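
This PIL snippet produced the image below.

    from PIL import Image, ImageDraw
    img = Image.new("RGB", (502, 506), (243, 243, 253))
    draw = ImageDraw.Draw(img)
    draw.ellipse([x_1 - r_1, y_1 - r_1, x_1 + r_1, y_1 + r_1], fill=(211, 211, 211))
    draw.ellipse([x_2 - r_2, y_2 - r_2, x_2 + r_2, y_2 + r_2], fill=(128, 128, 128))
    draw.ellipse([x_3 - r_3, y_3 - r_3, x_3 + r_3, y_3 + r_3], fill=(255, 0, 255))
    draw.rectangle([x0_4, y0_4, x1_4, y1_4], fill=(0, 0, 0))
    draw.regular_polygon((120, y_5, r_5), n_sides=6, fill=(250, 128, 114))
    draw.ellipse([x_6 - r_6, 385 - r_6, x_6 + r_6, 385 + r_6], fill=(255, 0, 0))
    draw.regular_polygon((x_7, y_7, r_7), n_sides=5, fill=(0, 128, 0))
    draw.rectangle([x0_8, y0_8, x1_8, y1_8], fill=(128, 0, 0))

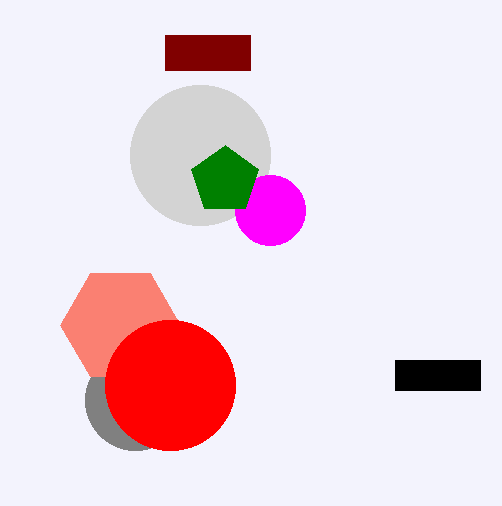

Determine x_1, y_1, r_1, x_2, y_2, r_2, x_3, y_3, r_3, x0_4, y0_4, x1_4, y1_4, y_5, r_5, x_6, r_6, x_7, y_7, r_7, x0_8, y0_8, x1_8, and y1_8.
x_1 = 200; y_1 = 155; r_1 = 70; x_2 = 135; y_2 = 400; r_2 = 50; x_3 = 270; y_3 = 210; r_3 = 35; x0_4 = 395; y0_4 = 360; x1_4 = 480; y1_4 = 390; y_5 = 325; r_5 = 60; x_6 = 170; r_6 = 65; x_7 = 225; y_7 = 180; r_7 = 35; x0_8 = 165; y0_8 = 35; x1_8 = 250; y1_8 = 70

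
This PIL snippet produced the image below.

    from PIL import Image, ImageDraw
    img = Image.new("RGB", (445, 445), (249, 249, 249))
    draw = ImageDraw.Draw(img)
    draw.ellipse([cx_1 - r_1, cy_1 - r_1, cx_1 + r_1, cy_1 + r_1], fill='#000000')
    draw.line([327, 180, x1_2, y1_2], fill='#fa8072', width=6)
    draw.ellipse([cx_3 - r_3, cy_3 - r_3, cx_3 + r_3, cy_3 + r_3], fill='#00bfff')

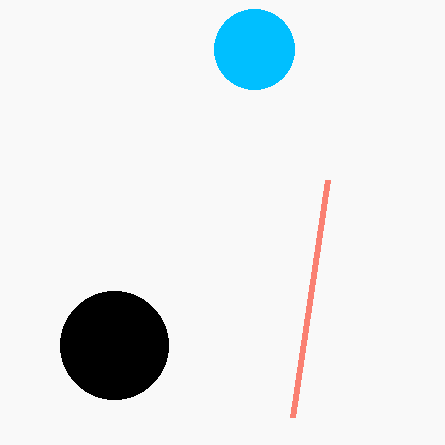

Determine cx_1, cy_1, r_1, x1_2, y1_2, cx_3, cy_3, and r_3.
cx_1 = 114; cy_1 = 345; r_1 = 54; x1_2 = 292; y1_2 = 417; cx_3 = 254; cy_3 = 49; r_3 = 40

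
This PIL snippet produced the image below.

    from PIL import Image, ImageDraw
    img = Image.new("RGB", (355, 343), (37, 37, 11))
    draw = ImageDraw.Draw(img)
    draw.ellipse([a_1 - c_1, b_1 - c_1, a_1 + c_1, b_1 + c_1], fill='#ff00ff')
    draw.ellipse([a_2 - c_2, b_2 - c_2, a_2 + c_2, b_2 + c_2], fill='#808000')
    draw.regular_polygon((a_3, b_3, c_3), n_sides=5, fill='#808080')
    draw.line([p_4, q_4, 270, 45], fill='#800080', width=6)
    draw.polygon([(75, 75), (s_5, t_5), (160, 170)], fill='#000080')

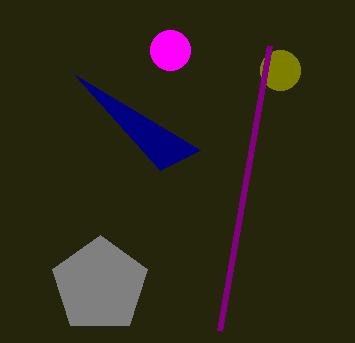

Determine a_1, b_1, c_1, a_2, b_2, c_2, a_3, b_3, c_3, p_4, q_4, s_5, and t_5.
a_1 = 170; b_1 = 50; c_1 = 20; a_2 = 280; b_2 = 70; c_2 = 20; a_3 = 100; b_3 = 285; c_3 = 50; p_4 = 220; q_4 = 330; s_5 = 200; t_5 = 150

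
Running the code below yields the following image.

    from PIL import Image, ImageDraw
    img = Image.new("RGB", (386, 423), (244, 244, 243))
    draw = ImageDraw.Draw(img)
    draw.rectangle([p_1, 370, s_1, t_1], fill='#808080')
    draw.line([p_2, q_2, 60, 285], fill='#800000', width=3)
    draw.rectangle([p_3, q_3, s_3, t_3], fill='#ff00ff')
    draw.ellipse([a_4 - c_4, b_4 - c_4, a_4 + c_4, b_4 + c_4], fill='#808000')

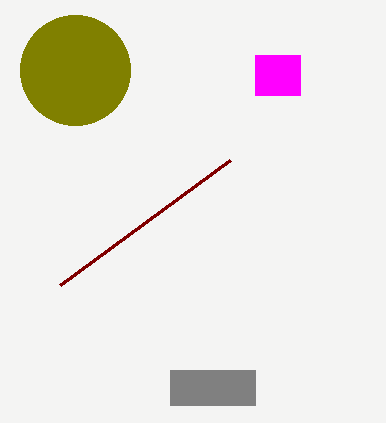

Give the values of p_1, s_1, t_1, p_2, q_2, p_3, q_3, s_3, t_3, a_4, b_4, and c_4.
p_1 = 170, s_1 = 255, t_1 = 405, p_2 = 230, q_2 = 160, p_3 = 255, q_3 = 55, s_3 = 300, t_3 = 95, a_4 = 75, b_4 = 70, c_4 = 55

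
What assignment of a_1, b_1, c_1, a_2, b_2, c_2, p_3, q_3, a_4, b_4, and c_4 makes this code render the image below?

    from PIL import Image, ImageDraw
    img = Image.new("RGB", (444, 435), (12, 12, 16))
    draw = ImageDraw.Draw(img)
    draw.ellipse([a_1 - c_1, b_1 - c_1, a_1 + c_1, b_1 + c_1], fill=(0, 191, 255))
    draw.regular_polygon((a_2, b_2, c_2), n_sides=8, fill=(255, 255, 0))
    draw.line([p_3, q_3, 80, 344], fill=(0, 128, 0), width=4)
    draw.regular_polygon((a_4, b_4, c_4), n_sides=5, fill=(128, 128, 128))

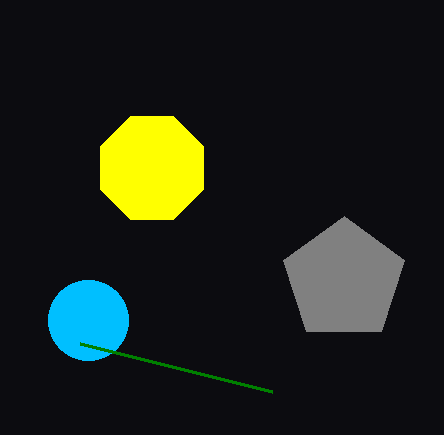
a_1 = 88
b_1 = 320
c_1 = 40
a_2 = 152
b_2 = 168
c_2 = 56
p_3 = 272
q_3 = 392
a_4 = 344
b_4 = 280
c_4 = 64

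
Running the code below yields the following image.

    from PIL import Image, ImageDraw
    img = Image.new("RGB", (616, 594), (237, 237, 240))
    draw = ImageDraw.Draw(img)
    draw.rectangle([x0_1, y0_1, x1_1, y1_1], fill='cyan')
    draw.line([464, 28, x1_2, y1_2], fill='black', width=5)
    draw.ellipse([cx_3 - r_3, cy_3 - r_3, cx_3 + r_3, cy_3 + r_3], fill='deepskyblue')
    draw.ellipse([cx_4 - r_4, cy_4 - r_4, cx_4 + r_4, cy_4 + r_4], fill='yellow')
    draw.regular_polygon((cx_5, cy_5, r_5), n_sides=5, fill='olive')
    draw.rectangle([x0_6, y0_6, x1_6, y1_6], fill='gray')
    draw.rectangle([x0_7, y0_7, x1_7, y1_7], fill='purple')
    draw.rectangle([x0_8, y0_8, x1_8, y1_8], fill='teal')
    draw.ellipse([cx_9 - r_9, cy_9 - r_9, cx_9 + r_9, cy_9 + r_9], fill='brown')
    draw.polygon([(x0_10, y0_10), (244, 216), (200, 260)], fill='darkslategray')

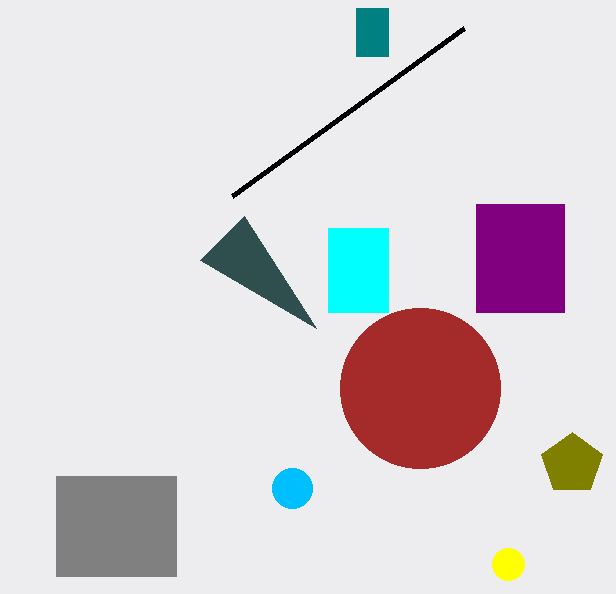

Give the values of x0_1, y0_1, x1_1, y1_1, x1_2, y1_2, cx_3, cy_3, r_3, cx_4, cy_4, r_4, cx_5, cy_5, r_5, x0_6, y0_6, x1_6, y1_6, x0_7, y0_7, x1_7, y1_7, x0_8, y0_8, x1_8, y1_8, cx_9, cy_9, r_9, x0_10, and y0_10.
x0_1 = 328; y0_1 = 228; x1_1 = 388; y1_1 = 312; x1_2 = 232; y1_2 = 196; cx_3 = 292; cy_3 = 488; r_3 = 20; cx_4 = 508; cy_4 = 564; r_4 = 16; cx_5 = 572; cy_5 = 464; r_5 = 32; x0_6 = 56; y0_6 = 476; x1_6 = 176; y1_6 = 576; x0_7 = 476; y0_7 = 204; x1_7 = 564; y1_7 = 312; x0_8 = 356; y0_8 = 8; x1_8 = 388; y1_8 = 56; cx_9 = 420; cy_9 = 388; r_9 = 80; x0_10 = 316; y0_10 = 328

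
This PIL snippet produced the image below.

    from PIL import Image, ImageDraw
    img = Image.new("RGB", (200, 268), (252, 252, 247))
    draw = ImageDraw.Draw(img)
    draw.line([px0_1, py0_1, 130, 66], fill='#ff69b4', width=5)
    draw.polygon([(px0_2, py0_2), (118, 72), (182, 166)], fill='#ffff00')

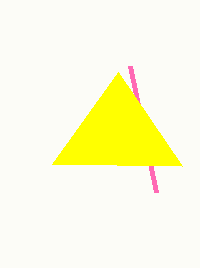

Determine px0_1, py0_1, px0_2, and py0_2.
px0_1 = 156, py0_1 = 192, px0_2 = 52, py0_2 = 164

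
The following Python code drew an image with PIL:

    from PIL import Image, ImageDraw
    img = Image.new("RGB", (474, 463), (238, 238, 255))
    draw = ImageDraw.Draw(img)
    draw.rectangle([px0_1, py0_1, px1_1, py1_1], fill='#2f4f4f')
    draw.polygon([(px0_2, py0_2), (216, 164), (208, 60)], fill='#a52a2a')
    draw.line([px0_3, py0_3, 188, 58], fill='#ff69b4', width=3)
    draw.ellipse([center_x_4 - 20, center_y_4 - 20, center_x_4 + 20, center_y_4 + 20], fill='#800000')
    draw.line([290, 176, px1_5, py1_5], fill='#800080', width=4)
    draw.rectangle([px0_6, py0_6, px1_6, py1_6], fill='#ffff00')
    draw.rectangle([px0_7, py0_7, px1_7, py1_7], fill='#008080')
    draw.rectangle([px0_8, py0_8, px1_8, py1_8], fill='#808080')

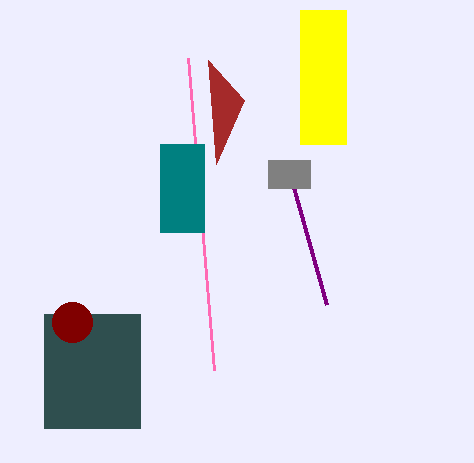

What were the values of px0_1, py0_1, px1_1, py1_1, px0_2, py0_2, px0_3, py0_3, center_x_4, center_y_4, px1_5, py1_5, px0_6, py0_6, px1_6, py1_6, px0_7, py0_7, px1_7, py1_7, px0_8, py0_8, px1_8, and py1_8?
px0_1 = 44; py0_1 = 314; px1_1 = 140; py1_1 = 428; px0_2 = 244; py0_2 = 100; px0_3 = 214; py0_3 = 370; center_x_4 = 72; center_y_4 = 322; px1_5 = 326; py1_5 = 304; px0_6 = 300; py0_6 = 10; px1_6 = 346; py1_6 = 144; px0_7 = 160; py0_7 = 144; px1_7 = 204; py1_7 = 232; px0_8 = 268; py0_8 = 160; px1_8 = 310; py1_8 = 188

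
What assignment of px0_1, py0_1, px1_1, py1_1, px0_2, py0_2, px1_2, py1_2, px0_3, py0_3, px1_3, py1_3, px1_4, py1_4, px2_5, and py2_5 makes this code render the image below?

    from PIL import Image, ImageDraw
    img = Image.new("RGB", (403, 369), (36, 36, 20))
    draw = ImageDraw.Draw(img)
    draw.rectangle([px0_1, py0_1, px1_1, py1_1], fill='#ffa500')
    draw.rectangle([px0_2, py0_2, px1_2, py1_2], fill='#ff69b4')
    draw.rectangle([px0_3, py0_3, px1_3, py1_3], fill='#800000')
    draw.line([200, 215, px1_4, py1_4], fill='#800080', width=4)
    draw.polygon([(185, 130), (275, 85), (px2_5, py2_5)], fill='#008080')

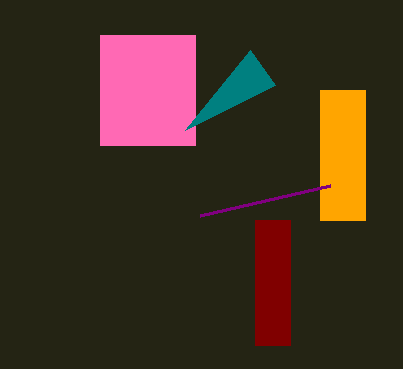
px0_1 = 320
py0_1 = 90
px1_1 = 365
py1_1 = 220
px0_2 = 100
py0_2 = 35
px1_2 = 195
py1_2 = 145
px0_3 = 255
py0_3 = 220
px1_3 = 290
py1_3 = 345
px1_4 = 330
py1_4 = 185
px2_5 = 250
py2_5 = 50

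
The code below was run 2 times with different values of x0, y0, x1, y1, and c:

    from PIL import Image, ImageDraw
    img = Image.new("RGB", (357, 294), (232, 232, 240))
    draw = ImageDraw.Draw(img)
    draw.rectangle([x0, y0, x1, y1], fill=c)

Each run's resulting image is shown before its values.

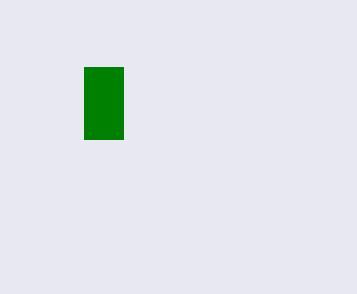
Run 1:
x0 = 84
y0 = 67
x1 = 123
y1 = 139
c = 'green'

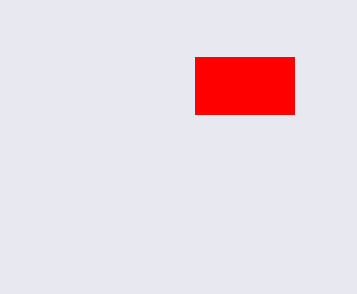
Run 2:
x0 = 195
y0 = 57
x1 = 294
y1 = 114
c = 'red'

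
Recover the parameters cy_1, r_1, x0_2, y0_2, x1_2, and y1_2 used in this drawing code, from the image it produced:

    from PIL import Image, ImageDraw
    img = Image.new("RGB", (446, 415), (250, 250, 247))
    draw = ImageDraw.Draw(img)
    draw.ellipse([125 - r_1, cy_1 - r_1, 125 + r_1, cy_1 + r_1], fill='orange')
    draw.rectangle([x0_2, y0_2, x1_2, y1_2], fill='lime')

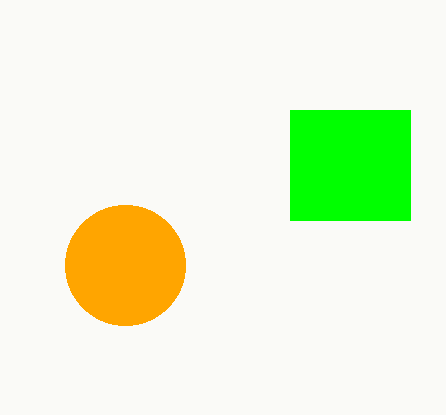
cy_1 = 265, r_1 = 60, x0_2 = 290, y0_2 = 110, x1_2 = 410, y1_2 = 220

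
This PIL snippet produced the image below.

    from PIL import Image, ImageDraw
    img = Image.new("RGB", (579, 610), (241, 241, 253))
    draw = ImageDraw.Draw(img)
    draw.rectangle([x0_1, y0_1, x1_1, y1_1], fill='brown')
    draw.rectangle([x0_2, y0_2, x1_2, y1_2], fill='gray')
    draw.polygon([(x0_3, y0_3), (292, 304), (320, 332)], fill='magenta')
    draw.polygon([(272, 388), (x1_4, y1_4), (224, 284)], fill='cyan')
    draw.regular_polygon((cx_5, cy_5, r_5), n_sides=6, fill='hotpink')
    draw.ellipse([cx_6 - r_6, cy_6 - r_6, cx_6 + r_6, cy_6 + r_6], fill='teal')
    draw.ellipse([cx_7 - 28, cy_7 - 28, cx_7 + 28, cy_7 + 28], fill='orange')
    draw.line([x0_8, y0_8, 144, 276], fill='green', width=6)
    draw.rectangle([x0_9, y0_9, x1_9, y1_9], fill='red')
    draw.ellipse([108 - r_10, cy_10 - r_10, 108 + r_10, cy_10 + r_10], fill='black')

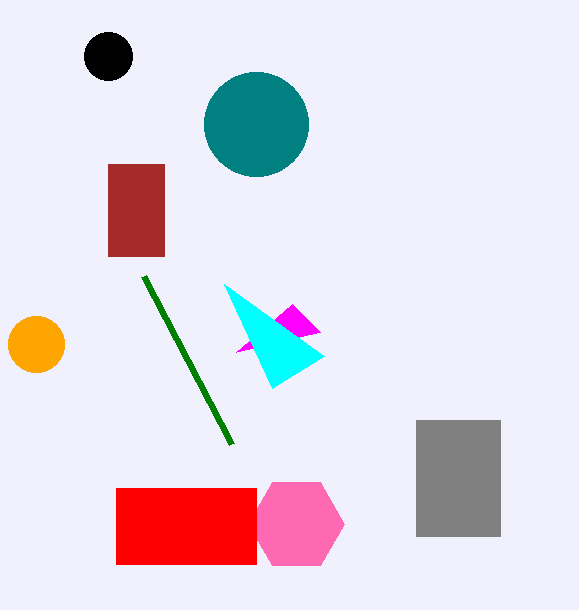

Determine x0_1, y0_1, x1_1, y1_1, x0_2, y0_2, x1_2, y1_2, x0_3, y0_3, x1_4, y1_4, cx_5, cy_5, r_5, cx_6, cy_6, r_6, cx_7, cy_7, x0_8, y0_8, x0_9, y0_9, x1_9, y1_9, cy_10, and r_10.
x0_1 = 108
y0_1 = 164
x1_1 = 164
y1_1 = 256
x0_2 = 416
y0_2 = 420
x1_2 = 500
y1_2 = 536
x0_3 = 236
y0_3 = 352
x1_4 = 324
y1_4 = 356
cx_5 = 296
cy_5 = 524
r_5 = 48
cx_6 = 256
cy_6 = 124
r_6 = 52
cx_7 = 36
cy_7 = 344
x0_8 = 232
y0_8 = 444
x0_9 = 116
y0_9 = 488
x1_9 = 256
y1_9 = 564
cy_10 = 56
r_10 = 24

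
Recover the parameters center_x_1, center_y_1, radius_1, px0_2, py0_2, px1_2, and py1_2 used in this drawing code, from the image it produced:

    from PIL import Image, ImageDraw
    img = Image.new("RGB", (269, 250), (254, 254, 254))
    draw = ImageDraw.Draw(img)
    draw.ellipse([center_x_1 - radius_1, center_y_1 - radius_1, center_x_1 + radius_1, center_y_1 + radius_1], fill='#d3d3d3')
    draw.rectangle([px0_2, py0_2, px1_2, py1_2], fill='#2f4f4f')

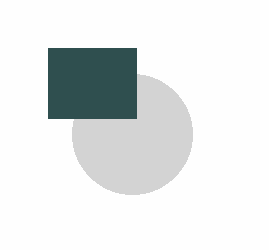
center_x_1 = 132, center_y_1 = 134, radius_1 = 60, px0_2 = 48, py0_2 = 48, px1_2 = 136, py1_2 = 118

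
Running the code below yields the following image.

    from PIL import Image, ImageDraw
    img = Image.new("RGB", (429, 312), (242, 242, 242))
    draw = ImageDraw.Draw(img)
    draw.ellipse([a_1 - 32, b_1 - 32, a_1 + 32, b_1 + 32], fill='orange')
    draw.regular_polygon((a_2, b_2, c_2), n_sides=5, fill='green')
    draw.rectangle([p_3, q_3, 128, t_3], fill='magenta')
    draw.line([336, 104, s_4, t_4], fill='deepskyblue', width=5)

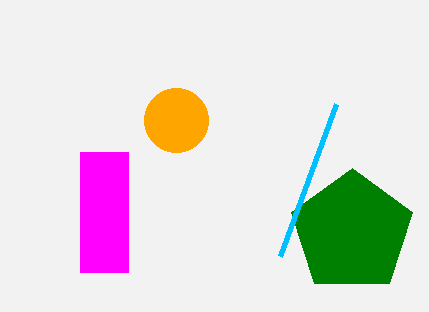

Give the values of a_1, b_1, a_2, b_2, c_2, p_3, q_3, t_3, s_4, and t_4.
a_1 = 176
b_1 = 120
a_2 = 352
b_2 = 232
c_2 = 64
p_3 = 80
q_3 = 152
t_3 = 272
s_4 = 280
t_4 = 256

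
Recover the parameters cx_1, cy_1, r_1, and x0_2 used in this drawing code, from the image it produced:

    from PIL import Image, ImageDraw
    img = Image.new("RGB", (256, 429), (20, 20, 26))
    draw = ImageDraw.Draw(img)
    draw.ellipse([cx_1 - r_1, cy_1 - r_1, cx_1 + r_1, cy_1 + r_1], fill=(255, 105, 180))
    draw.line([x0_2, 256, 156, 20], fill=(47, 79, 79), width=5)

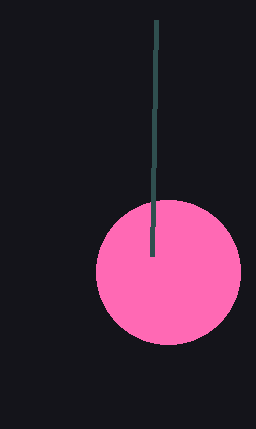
cx_1 = 168; cy_1 = 272; r_1 = 72; x0_2 = 152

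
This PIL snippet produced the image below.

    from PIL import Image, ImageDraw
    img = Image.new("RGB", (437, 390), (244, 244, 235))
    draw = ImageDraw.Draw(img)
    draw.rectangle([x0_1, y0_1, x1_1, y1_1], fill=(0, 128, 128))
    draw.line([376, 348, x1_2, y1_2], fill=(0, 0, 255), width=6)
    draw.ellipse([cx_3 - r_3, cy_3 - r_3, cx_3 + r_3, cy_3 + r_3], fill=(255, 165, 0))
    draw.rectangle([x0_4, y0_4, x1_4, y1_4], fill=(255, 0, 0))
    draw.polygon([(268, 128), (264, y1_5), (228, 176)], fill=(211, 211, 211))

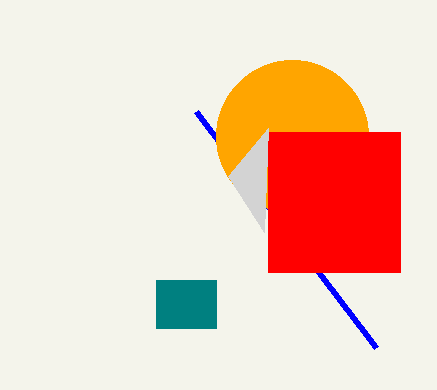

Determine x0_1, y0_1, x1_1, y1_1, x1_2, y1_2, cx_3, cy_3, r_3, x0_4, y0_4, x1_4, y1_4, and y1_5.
x0_1 = 156
y0_1 = 280
x1_1 = 216
y1_1 = 328
x1_2 = 196
y1_2 = 112
cx_3 = 292
cy_3 = 136
r_3 = 76
x0_4 = 268
y0_4 = 132
x1_4 = 400
y1_4 = 272
y1_5 = 232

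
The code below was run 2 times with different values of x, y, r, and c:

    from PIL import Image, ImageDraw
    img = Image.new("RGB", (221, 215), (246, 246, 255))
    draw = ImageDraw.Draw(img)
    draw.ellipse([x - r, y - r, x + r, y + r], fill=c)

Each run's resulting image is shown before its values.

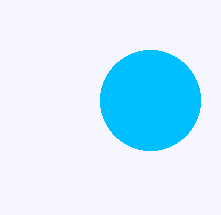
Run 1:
x = 150; y = 100; r = 50; c = 'deepskyblue'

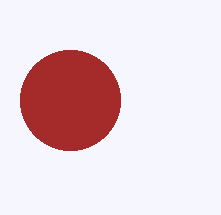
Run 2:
x = 70, y = 100, r = 50, c = 'brown'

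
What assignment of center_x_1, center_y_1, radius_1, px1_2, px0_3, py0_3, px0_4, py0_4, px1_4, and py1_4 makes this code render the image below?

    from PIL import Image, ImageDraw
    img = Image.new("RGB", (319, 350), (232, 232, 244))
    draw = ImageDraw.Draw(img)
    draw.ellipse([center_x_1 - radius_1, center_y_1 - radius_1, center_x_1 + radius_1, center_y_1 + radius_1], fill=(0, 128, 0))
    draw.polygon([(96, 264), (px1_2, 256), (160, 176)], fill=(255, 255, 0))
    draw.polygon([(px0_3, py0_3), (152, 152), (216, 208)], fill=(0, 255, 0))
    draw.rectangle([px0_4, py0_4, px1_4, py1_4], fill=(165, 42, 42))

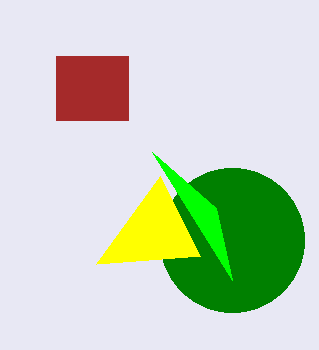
center_x_1 = 232, center_y_1 = 240, radius_1 = 72, px1_2 = 200, px0_3 = 232, py0_3 = 280, px0_4 = 56, py0_4 = 56, px1_4 = 128, py1_4 = 120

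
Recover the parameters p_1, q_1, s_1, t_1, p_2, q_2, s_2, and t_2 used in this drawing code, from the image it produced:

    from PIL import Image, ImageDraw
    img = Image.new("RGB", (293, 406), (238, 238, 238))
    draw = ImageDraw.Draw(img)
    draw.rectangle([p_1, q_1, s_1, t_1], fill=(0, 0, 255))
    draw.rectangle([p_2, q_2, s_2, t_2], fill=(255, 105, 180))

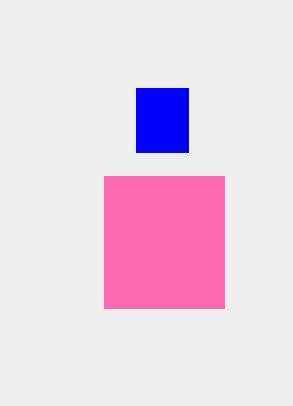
p_1 = 136
q_1 = 88
s_1 = 188
t_1 = 152
p_2 = 104
q_2 = 176
s_2 = 224
t_2 = 308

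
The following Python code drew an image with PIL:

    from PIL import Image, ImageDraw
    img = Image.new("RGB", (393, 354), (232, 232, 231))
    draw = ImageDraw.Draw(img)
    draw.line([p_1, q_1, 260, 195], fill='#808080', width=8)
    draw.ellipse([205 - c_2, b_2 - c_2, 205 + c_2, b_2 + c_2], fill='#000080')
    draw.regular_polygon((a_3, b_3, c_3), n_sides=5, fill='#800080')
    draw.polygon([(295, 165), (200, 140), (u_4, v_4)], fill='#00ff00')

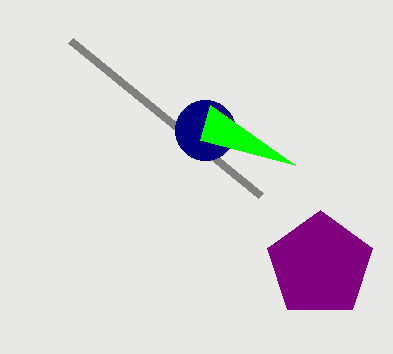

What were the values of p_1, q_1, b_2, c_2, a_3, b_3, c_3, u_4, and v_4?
p_1 = 70
q_1 = 40
b_2 = 130
c_2 = 30
a_3 = 320
b_3 = 265
c_3 = 55
u_4 = 210
v_4 = 105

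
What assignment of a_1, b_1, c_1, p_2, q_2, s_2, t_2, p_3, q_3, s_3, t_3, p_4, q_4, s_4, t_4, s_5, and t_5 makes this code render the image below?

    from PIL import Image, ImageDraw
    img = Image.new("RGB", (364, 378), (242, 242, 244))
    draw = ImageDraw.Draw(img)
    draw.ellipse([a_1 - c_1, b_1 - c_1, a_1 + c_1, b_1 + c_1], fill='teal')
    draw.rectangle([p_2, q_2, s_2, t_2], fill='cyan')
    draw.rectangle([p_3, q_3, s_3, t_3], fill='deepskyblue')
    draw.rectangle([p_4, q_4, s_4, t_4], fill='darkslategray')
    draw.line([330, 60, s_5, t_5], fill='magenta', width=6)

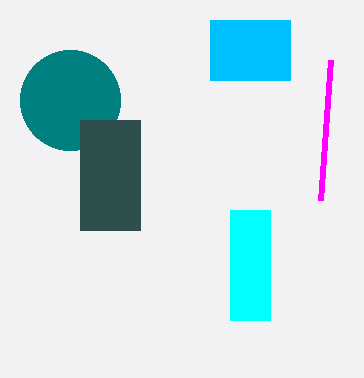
a_1 = 70; b_1 = 100; c_1 = 50; p_2 = 230; q_2 = 210; s_2 = 270; t_2 = 320; p_3 = 210; q_3 = 20; s_3 = 290; t_3 = 80; p_4 = 80; q_4 = 120; s_4 = 140; t_4 = 230; s_5 = 320; t_5 = 200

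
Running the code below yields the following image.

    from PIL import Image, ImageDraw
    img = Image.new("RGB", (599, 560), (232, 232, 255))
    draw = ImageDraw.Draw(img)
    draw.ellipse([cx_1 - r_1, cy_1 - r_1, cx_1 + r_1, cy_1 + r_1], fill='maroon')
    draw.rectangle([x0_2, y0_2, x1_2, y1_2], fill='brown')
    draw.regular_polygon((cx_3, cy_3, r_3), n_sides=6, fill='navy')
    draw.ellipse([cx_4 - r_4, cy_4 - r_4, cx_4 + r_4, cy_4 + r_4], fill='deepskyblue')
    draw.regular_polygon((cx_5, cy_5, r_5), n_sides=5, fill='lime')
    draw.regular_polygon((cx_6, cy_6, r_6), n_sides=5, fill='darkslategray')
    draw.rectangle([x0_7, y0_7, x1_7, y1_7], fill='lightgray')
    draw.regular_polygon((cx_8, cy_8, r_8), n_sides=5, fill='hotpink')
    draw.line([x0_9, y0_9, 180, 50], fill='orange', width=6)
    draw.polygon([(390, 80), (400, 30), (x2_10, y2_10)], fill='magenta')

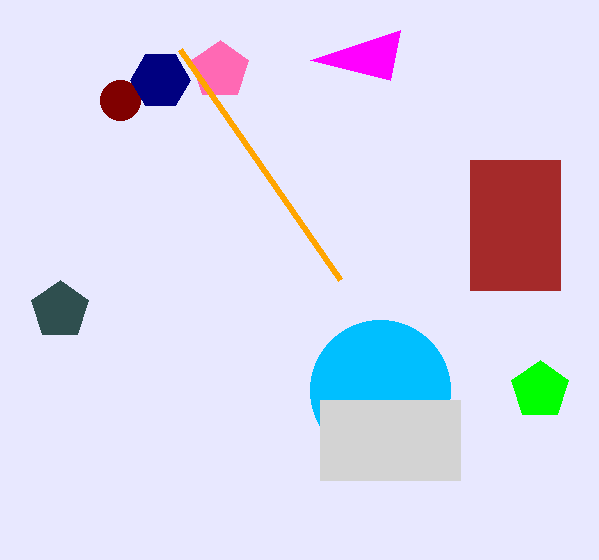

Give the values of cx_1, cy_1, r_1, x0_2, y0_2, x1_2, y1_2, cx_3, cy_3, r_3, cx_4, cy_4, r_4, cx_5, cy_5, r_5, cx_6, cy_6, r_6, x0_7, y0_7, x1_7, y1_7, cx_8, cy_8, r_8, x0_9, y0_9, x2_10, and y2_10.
cx_1 = 120, cy_1 = 100, r_1 = 20, x0_2 = 470, y0_2 = 160, x1_2 = 560, y1_2 = 290, cx_3 = 160, cy_3 = 80, r_3 = 30, cx_4 = 380, cy_4 = 390, r_4 = 70, cx_5 = 540, cy_5 = 390, r_5 = 30, cx_6 = 60, cy_6 = 310, r_6 = 30, x0_7 = 320, y0_7 = 400, x1_7 = 460, y1_7 = 480, cx_8 = 220, cy_8 = 70, r_8 = 30, x0_9 = 340, y0_9 = 280, x2_10 = 310, y2_10 = 60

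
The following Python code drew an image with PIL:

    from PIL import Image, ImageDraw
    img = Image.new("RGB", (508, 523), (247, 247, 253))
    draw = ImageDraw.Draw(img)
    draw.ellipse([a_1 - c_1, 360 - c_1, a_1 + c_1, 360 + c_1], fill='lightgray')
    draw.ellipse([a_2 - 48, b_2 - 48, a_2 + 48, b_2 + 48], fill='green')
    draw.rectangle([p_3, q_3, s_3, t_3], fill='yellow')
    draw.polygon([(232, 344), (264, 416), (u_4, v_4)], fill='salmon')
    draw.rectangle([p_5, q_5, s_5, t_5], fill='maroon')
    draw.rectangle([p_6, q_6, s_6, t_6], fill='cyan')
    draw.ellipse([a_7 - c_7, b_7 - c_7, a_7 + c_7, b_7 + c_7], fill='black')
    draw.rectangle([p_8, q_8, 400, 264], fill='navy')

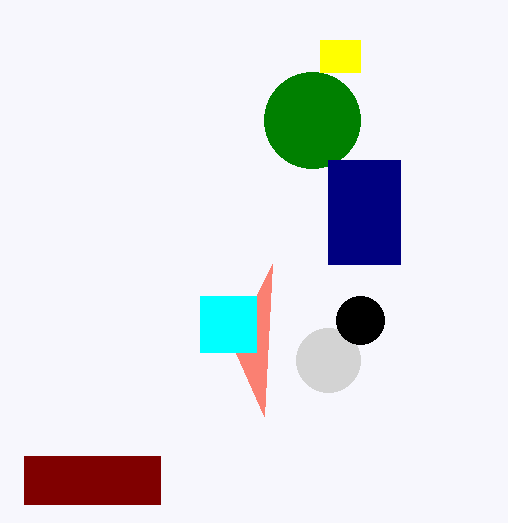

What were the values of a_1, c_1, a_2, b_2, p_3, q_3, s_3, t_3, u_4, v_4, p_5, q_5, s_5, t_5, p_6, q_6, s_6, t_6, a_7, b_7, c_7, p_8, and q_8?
a_1 = 328, c_1 = 32, a_2 = 312, b_2 = 120, p_3 = 320, q_3 = 40, s_3 = 360, t_3 = 72, u_4 = 272, v_4 = 264, p_5 = 24, q_5 = 456, s_5 = 160, t_5 = 504, p_6 = 200, q_6 = 296, s_6 = 256, t_6 = 352, a_7 = 360, b_7 = 320, c_7 = 24, p_8 = 328, q_8 = 160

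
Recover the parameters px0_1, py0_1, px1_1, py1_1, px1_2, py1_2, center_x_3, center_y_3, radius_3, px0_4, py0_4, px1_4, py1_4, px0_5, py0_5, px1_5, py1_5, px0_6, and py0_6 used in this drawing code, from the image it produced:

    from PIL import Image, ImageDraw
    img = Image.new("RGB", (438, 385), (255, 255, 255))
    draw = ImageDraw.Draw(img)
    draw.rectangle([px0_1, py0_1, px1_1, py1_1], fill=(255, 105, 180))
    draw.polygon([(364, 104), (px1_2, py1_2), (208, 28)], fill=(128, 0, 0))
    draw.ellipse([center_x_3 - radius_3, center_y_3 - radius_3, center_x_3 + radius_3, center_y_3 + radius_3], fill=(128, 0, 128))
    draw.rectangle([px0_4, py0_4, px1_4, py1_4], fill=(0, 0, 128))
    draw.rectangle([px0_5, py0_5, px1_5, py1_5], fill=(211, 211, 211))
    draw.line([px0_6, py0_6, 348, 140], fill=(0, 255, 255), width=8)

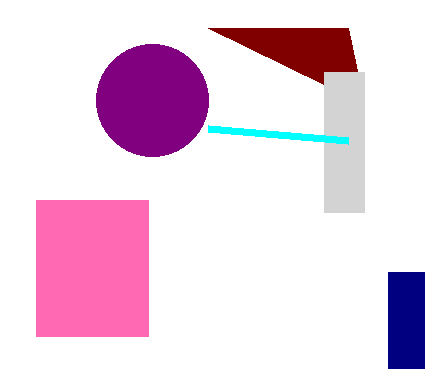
px0_1 = 36
py0_1 = 200
px1_1 = 148
py1_1 = 336
px1_2 = 348
py1_2 = 28
center_x_3 = 152
center_y_3 = 100
radius_3 = 56
px0_4 = 388
py0_4 = 272
px1_4 = 424
py1_4 = 368
px0_5 = 324
py0_5 = 72
px1_5 = 364
py1_5 = 212
px0_6 = 208
py0_6 = 128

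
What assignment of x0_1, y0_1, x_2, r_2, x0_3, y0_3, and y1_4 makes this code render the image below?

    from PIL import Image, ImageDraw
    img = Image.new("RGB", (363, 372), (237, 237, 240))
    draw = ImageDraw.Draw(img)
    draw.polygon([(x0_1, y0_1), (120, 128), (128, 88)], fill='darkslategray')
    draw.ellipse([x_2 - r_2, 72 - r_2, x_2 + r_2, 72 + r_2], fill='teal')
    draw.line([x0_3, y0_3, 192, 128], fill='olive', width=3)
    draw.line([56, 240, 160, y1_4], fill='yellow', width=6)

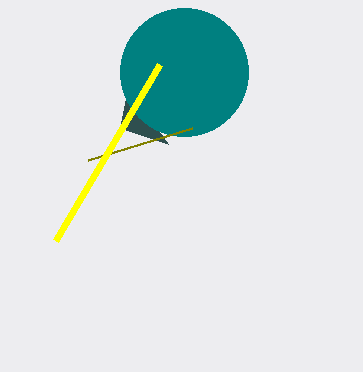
x0_1 = 168
y0_1 = 144
x_2 = 184
r_2 = 64
x0_3 = 88
y0_3 = 160
y1_4 = 64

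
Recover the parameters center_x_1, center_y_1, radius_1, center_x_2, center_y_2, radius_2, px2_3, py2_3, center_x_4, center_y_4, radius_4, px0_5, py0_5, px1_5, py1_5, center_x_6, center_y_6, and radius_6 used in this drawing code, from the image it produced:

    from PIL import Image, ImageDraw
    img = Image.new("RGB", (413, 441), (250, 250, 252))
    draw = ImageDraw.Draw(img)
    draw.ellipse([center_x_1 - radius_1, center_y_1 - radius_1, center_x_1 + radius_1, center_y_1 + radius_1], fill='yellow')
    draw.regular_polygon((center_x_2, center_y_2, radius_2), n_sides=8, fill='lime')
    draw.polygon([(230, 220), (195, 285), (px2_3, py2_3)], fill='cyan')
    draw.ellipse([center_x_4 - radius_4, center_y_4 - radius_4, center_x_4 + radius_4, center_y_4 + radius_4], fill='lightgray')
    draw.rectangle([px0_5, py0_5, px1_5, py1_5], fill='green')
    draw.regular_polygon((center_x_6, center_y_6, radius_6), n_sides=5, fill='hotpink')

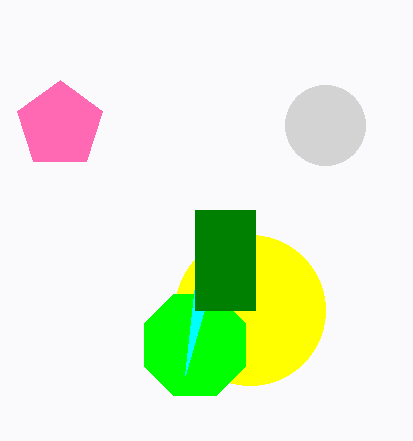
center_x_1 = 250, center_y_1 = 310, radius_1 = 75, center_x_2 = 195, center_y_2 = 345, radius_2 = 55, px2_3 = 185, py2_3 = 375, center_x_4 = 325, center_y_4 = 125, radius_4 = 40, px0_5 = 195, py0_5 = 210, px1_5 = 255, py1_5 = 310, center_x_6 = 60, center_y_6 = 125, radius_6 = 45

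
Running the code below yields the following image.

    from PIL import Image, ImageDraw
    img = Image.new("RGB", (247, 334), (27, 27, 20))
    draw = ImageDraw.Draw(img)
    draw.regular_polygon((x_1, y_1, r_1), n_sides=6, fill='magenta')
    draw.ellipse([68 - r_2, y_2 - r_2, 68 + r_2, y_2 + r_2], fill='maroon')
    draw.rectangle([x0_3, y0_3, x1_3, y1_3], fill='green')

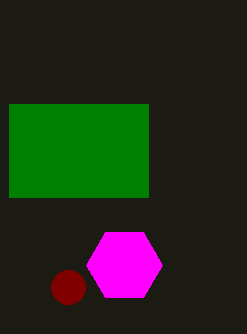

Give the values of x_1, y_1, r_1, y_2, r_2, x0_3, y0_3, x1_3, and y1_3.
x_1 = 124; y_1 = 265; r_1 = 38; y_2 = 287; r_2 = 17; x0_3 = 9; y0_3 = 104; x1_3 = 148; y1_3 = 197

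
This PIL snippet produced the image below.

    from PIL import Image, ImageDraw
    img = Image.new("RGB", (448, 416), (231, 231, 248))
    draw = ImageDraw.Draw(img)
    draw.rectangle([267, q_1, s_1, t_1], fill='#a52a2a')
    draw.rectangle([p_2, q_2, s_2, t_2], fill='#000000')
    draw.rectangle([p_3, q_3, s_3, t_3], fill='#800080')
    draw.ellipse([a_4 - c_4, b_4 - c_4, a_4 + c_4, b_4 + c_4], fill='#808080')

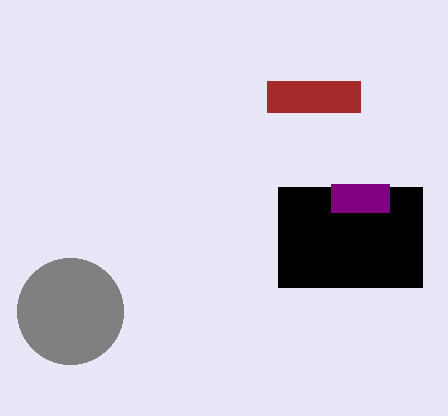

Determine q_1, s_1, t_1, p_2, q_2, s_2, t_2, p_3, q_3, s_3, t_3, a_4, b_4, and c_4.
q_1 = 81, s_1 = 360, t_1 = 112, p_2 = 278, q_2 = 187, s_2 = 422, t_2 = 287, p_3 = 331, q_3 = 184, s_3 = 389, t_3 = 212, a_4 = 70, b_4 = 311, c_4 = 53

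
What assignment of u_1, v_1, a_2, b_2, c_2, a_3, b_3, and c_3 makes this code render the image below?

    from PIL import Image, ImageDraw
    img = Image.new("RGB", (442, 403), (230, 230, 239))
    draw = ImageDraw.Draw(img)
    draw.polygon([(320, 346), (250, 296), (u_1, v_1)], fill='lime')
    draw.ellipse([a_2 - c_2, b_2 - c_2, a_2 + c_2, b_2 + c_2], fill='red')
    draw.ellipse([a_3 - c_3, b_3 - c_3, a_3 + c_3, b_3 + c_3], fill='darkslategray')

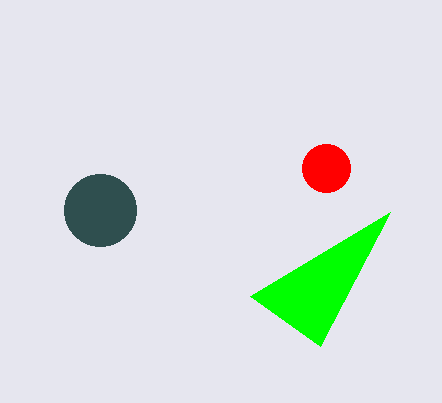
u_1 = 390
v_1 = 212
a_2 = 326
b_2 = 168
c_2 = 24
a_3 = 100
b_3 = 210
c_3 = 36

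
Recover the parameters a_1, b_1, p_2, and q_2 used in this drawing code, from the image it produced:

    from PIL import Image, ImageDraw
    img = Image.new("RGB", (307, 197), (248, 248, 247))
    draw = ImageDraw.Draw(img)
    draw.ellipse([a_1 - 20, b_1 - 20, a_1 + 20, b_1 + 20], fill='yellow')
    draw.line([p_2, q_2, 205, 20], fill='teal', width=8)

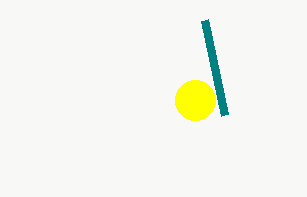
a_1 = 195, b_1 = 100, p_2 = 225, q_2 = 115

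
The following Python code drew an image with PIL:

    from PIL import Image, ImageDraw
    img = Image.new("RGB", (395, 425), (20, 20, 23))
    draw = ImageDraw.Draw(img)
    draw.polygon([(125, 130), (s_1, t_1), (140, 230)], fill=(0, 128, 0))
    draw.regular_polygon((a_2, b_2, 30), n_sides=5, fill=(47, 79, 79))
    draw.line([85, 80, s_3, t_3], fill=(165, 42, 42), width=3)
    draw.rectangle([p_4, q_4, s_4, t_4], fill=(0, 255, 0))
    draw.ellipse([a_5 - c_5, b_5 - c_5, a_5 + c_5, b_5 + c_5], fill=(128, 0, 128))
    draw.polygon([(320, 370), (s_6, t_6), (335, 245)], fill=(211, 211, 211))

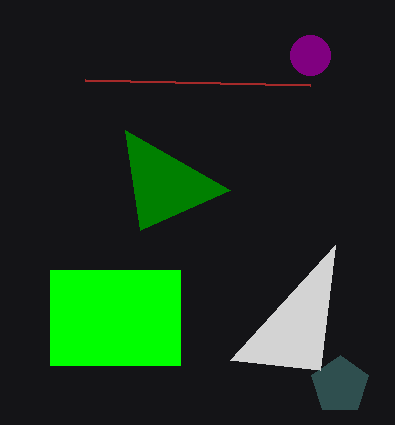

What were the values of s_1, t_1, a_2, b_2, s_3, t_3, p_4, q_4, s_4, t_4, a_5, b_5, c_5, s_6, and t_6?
s_1 = 230; t_1 = 190; a_2 = 340; b_2 = 385; s_3 = 310; t_3 = 85; p_4 = 50; q_4 = 270; s_4 = 180; t_4 = 365; a_5 = 310; b_5 = 55; c_5 = 20; s_6 = 230; t_6 = 360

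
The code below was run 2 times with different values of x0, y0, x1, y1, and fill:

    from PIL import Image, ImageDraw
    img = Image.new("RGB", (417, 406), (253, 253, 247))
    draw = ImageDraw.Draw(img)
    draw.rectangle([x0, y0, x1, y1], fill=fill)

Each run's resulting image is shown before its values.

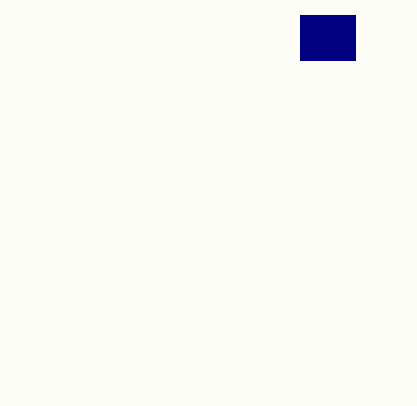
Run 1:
x0 = 300, y0 = 15, x1 = 355, y1 = 60, fill = 'navy'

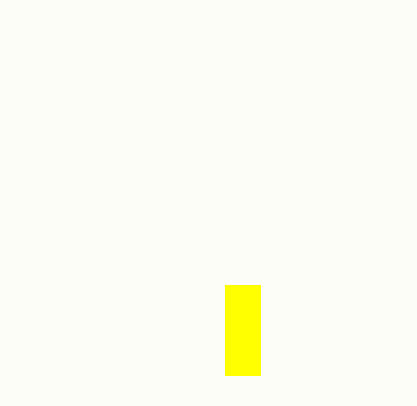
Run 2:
x0 = 225, y0 = 285, x1 = 260, y1 = 375, fill = 'yellow'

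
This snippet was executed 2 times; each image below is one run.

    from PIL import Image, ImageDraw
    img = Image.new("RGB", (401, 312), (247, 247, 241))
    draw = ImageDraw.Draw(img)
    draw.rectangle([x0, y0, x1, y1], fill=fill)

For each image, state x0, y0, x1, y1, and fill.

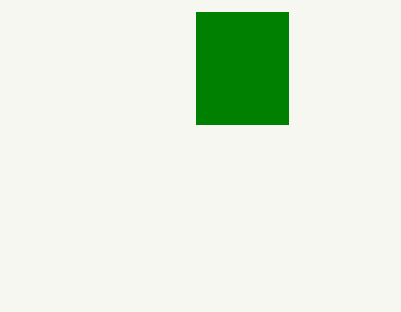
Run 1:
x0 = 196
y0 = 12
x1 = 288
y1 = 124
fill = 'green'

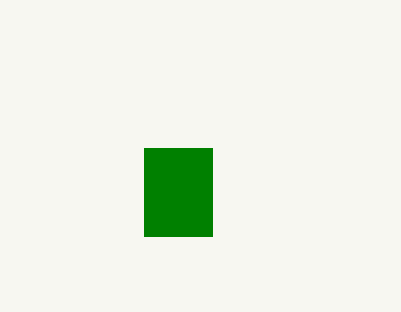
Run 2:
x0 = 144
y0 = 148
x1 = 212
y1 = 236
fill = 'green'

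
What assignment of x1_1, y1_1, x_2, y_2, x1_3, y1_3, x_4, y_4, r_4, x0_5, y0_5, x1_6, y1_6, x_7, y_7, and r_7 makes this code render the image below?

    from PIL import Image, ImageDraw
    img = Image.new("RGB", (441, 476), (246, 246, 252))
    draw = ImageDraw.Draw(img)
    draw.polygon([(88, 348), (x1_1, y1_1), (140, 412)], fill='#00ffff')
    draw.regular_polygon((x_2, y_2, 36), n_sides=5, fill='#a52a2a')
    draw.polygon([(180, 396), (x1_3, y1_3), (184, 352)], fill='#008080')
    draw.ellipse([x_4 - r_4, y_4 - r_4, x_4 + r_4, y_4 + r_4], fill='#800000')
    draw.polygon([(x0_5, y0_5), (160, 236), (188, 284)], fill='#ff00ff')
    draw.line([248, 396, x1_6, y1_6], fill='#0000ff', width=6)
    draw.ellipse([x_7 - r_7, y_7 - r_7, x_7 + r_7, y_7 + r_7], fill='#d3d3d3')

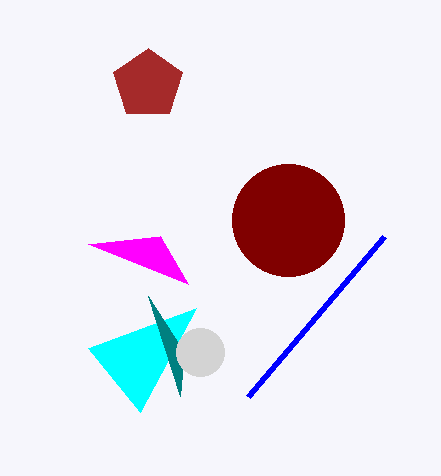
x1_1 = 196
y1_1 = 308
x_2 = 148
y_2 = 84
x1_3 = 148
y1_3 = 296
x_4 = 288
y_4 = 220
r_4 = 56
x0_5 = 88
y0_5 = 244
x1_6 = 384
y1_6 = 236
x_7 = 200
y_7 = 352
r_7 = 24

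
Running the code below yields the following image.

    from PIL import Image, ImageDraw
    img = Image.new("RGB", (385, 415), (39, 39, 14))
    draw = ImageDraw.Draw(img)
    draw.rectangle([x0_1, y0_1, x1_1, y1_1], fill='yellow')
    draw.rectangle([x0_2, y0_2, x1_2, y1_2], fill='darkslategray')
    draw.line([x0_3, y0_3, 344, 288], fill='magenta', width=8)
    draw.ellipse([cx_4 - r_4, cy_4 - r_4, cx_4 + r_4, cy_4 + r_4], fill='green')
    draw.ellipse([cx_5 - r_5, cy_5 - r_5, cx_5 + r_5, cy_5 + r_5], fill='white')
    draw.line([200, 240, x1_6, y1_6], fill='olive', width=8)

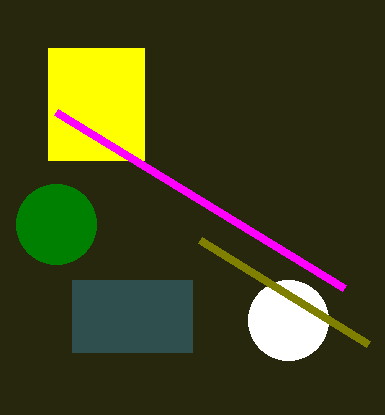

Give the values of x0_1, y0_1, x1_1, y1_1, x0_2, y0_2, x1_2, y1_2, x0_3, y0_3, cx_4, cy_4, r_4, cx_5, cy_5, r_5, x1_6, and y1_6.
x0_1 = 48, y0_1 = 48, x1_1 = 144, y1_1 = 160, x0_2 = 72, y0_2 = 280, x1_2 = 192, y1_2 = 352, x0_3 = 56, y0_3 = 112, cx_4 = 56, cy_4 = 224, r_4 = 40, cx_5 = 288, cy_5 = 320, r_5 = 40, x1_6 = 368, y1_6 = 344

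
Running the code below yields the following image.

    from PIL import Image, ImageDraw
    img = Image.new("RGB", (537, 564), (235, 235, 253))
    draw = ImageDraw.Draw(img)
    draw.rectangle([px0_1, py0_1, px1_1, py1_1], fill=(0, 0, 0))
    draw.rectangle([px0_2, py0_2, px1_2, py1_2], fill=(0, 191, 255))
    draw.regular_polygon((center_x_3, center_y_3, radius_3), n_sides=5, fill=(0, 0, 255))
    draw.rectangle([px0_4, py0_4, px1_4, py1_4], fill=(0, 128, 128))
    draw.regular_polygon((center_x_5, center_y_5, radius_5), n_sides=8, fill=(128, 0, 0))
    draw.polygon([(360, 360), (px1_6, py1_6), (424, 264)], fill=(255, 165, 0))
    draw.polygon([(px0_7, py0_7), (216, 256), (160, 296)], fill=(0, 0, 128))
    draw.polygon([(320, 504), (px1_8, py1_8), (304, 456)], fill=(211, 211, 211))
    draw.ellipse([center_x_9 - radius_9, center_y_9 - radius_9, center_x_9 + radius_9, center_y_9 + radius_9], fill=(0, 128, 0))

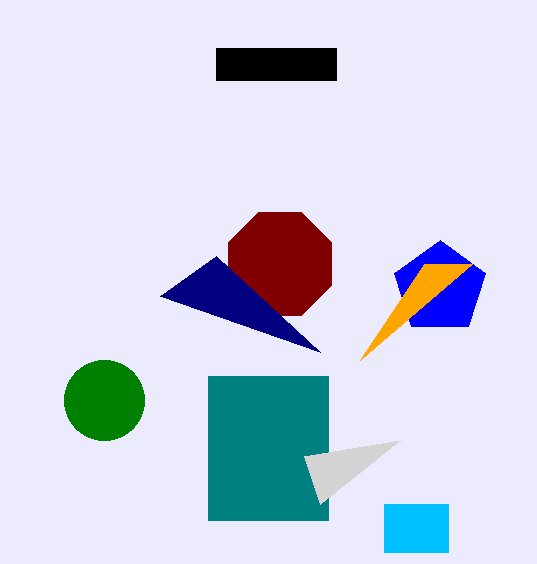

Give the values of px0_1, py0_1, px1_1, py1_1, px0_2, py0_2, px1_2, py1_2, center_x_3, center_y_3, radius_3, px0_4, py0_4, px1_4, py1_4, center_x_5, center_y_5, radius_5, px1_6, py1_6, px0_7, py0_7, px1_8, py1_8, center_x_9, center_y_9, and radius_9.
px0_1 = 216; py0_1 = 48; px1_1 = 336; py1_1 = 80; px0_2 = 384; py0_2 = 504; px1_2 = 448; py1_2 = 552; center_x_3 = 440; center_y_3 = 288; radius_3 = 48; px0_4 = 208; py0_4 = 376; px1_4 = 328; py1_4 = 520; center_x_5 = 280; center_y_5 = 264; radius_5 = 56; px1_6 = 472; py1_6 = 264; px0_7 = 320; py0_7 = 352; px1_8 = 400; py1_8 = 440; center_x_9 = 104; center_y_9 = 400; radius_9 = 40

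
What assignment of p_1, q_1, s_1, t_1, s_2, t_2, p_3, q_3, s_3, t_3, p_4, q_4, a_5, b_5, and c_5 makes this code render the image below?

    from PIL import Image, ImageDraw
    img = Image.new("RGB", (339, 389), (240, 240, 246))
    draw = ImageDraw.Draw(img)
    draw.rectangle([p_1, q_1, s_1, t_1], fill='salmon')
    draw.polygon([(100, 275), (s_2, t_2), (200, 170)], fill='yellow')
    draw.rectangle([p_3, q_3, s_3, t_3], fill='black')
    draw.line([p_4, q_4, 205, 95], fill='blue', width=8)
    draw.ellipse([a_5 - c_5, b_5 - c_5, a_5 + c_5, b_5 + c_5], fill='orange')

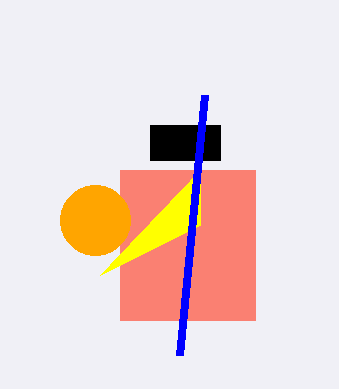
p_1 = 120, q_1 = 170, s_1 = 255, t_1 = 320, s_2 = 200, t_2 = 225, p_3 = 150, q_3 = 125, s_3 = 220, t_3 = 160, p_4 = 180, q_4 = 355, a_5 = 95, b_5 = 220, c_5 = 35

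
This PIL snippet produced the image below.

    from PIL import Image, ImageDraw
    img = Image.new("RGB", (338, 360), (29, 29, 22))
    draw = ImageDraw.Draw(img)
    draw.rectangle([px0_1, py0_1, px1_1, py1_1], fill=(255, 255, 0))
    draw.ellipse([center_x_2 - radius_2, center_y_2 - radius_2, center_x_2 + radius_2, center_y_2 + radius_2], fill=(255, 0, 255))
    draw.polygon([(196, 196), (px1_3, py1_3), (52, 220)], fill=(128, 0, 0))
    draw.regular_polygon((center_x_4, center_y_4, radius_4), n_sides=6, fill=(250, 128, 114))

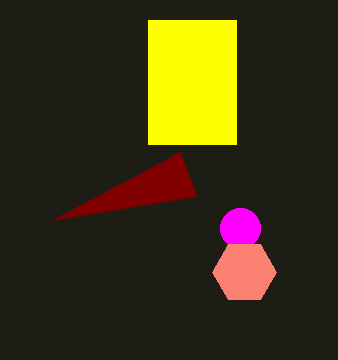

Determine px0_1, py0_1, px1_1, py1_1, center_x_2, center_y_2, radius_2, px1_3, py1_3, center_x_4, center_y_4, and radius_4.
px0_1 = 148; py0_1 = 20; px1_1 = 236; py1_1 = 144; center_x_2 = 240; center_y_2 = 228; radius_2 = 20; px1_3 = 180; py1_3 = 152; center_x_4 = 244; center_y_4 = 272; radius_4 = 32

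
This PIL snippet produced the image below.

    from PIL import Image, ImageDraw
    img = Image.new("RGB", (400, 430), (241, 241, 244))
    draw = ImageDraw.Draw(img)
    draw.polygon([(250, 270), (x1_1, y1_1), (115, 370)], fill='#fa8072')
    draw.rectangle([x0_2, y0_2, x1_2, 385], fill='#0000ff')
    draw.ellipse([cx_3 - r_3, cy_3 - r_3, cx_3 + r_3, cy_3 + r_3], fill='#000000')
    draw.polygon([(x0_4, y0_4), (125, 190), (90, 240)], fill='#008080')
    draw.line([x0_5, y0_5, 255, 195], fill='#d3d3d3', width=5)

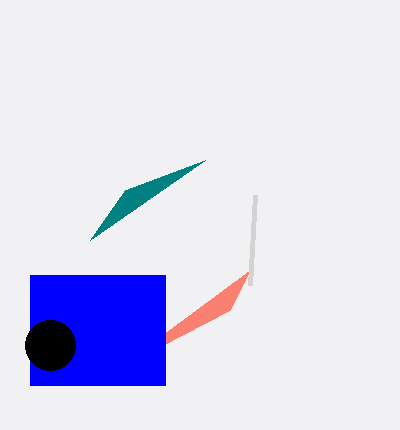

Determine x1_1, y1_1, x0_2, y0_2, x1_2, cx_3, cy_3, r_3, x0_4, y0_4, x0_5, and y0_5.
x1_1 = 230
y1_1 = 310
x0_2 = 30
y0_2 = 275
x1_2 = 165
cx_3 = 50
cy_3 = 345
r_3 = 25
x0_4 = 205
y0_4 = 160
x0_5 = 250
y0_5 = 285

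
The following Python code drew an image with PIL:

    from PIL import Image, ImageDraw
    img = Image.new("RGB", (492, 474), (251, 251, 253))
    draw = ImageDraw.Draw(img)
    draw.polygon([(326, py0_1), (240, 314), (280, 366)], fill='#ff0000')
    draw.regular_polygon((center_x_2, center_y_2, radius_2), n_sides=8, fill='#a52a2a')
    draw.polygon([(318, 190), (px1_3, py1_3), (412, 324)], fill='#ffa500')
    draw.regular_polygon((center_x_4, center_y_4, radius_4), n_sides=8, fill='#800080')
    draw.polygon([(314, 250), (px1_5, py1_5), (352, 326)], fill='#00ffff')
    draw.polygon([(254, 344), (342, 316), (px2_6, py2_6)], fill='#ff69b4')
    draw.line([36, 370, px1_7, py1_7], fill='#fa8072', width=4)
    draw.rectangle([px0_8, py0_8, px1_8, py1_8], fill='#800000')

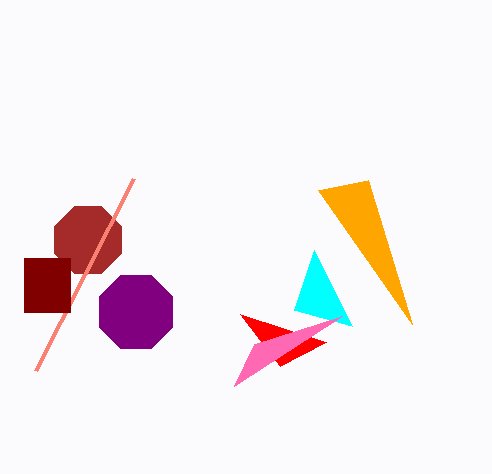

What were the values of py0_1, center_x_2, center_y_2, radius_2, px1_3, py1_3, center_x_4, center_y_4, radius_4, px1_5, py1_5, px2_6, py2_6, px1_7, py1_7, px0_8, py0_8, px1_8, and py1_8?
py0_1 = 342, center_x_2 = 88, center_y_2 = 240, radius_2 = 36, px1_3 = 368, py1_3 = 180, center_x_4 = 136, center_y_4 = 312, radius_4 = 40, px1_5 = 294, py1_5 = 310, px2_6 = 234, py2_6 = 386, px1_7 = 134, py1_7 = 178, px0_8 = 24, py0_8 = 258, px1_8 = 70, py1_8 = 312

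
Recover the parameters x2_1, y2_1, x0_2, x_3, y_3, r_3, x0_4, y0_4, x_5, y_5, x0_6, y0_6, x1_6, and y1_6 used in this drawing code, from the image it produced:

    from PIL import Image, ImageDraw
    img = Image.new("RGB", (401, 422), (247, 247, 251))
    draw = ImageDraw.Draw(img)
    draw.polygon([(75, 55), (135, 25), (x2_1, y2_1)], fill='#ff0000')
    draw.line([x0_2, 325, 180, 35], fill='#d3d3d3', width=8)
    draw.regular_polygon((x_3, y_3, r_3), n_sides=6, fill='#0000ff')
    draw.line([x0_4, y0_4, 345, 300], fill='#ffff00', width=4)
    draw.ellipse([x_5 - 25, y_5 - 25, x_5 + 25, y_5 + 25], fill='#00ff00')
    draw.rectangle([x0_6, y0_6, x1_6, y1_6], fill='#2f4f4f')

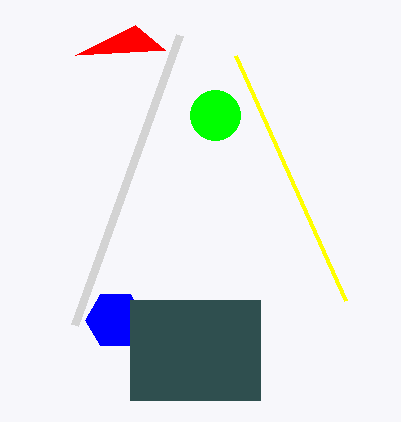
x2_1 = 165
y2_1 = 50
x0_2 = 75
x_3 = 115
y_3 = 320
r_3 = 30
x0_4 = 235
y0_4 = 55
x_5 = 215
y_5 = 115
x0_6 = 130
y0_6 = 300
x1_6 = 260
y1_6 = 400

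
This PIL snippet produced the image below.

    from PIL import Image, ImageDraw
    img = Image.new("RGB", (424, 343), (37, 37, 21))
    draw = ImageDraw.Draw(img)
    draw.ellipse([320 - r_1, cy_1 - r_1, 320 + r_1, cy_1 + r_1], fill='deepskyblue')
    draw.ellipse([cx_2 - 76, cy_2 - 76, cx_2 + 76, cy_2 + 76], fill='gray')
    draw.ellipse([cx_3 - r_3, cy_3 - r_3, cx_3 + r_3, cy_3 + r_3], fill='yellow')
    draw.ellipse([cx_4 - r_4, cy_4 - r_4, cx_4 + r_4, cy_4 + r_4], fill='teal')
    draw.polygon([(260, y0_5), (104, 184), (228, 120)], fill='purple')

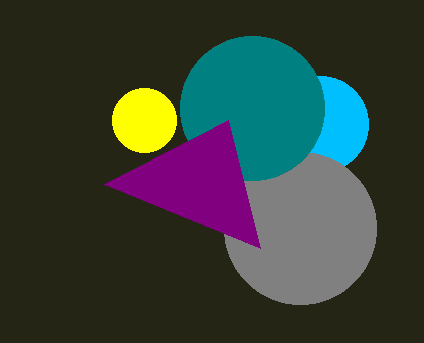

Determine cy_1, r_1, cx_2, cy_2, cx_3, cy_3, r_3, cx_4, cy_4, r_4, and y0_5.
cy_1 = 124, r_1 = 48, cx_2 = 300, cy_2 = 228, cx_3 = 144, cy_3 = 120, r_3 = 32, cx_4 = 252, cy_4 = 108, r_4 = 72, y0_5 = 248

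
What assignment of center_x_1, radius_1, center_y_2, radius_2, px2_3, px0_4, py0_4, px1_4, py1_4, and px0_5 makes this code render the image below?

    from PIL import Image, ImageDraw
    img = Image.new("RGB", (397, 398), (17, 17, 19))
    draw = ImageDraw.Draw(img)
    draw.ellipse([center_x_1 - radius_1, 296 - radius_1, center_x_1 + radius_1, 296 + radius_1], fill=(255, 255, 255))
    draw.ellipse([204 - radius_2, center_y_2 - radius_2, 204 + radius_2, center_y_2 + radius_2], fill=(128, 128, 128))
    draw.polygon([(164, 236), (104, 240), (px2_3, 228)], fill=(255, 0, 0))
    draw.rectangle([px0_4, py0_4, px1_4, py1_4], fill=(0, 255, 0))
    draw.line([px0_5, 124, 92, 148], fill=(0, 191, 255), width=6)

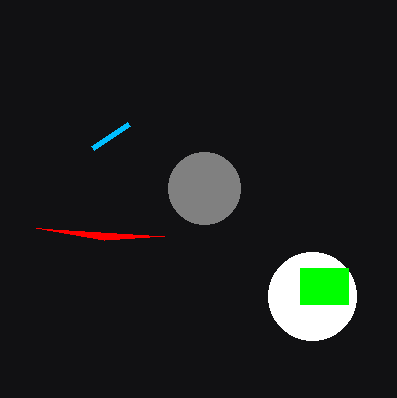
center_x_1 = 312, radius_1 = 44, center_y_2 = 188, radius_2 = 36, px2_3 = 36, px0_4 = 300, py0_4 = 268, px1_4 = 348, py1_4 = 304, px0_5 = 128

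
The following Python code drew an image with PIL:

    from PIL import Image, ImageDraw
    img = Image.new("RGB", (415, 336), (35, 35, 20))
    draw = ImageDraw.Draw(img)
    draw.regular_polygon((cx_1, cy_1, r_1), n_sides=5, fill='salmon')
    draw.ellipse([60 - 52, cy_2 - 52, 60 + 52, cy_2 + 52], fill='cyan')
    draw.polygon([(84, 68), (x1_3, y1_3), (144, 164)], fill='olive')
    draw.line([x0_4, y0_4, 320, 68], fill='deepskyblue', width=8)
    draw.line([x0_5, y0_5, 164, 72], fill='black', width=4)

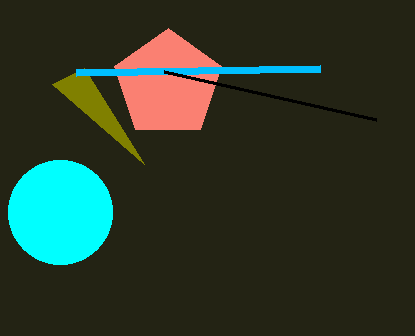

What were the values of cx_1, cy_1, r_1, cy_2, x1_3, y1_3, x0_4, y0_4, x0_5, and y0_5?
cx_1 = 168, cy_1 = 84, r_1 = 56, cy_2 = 212, x1_3 = 52, y1_3 = 84, x0_4 = 76, y0_4 = 72, x0_5 = 376, y0_5 = 120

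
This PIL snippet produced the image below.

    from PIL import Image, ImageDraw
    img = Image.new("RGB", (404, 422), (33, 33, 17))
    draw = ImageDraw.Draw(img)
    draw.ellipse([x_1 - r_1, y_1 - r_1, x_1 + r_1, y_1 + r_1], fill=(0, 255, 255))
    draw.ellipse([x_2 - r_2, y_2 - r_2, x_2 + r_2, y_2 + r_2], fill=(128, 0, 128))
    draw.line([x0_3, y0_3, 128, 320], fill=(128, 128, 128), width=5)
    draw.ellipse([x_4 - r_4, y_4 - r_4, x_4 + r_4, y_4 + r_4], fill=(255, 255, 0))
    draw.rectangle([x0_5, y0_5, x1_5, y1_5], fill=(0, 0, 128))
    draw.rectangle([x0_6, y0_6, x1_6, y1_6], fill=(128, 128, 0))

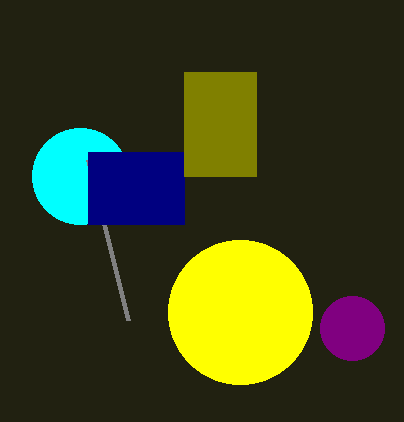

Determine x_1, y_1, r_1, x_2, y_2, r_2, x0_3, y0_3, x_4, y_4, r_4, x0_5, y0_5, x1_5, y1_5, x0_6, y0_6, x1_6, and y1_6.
x_1 = 80
y_1 = 176
r_1 = 48
x_2 = 352
y_2 = 328
r_2 = 32
x0_3 = 88
y0_3 = 160
x_4 = 240
y_4 = 312
r_4 = 72
x0_5 = 88
y0_5 = 152
x1_5 = 184
y1_5 = 224
x0_6 = 184
y0_6 = 72
x1_6 = 256
y1_6 = 176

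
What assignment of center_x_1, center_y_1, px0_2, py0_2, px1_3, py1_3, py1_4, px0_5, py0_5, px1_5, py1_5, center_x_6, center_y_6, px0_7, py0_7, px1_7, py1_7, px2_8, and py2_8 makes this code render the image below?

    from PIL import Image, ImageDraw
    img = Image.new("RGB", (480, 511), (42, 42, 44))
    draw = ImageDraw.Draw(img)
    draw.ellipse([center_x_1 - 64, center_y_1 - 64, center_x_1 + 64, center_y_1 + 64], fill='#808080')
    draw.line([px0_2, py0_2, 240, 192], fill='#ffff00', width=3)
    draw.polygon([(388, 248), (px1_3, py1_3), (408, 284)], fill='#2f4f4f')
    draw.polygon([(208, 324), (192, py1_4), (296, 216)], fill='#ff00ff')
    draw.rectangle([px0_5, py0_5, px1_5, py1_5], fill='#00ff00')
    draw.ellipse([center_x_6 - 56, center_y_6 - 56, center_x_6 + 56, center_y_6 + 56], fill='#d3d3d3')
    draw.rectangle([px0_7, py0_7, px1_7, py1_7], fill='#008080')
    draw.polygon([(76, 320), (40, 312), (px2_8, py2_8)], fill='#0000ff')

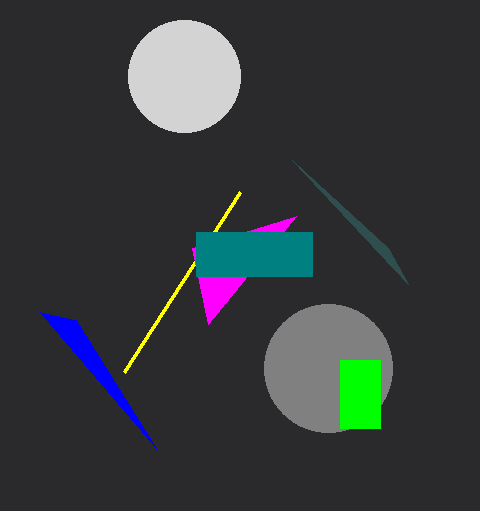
center_x_1 = 328
center_y_1 = 368
px0_2 = 124
py0_2 = 372
px1_3 = 292
py1_3 = 160
py1_4 = 248
px0_5 = 340
py0_5 = 360
px1_5 = 380
py1_5 = 428
center_x_6 = 184
center_y_6 = 76
px0_7 = 196
py0_7 = 232
px1_7 = 312
py1_7 = 276
px2_8 = 156
py2_8 = 448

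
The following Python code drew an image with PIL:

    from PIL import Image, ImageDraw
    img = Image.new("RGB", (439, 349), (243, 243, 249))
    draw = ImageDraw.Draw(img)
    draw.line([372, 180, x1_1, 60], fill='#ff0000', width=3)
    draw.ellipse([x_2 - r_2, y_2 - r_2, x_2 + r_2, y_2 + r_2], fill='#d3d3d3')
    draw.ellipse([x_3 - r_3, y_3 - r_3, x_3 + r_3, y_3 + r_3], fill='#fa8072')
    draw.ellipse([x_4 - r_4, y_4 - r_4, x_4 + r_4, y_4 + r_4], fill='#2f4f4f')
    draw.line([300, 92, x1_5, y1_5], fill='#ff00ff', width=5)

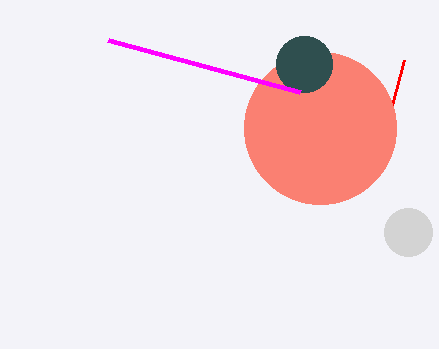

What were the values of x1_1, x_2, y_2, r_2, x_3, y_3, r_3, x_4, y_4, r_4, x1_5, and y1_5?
x1_1 = 404, x_2 = 408, y_2 = 232, r_2 = 24, x_3 = 320, y_3 = 128, r_3 = 76, x_4 = 304, y_4 = 64, r_4 = 28, x1_5 = 108, y1_5 = 40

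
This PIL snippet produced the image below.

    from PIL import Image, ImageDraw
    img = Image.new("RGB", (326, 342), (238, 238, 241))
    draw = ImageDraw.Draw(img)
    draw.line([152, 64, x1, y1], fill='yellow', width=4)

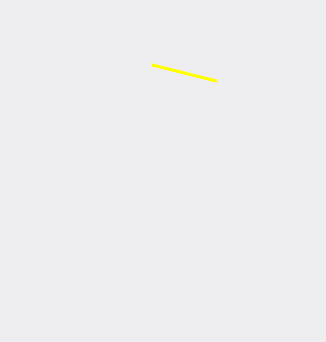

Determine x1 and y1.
x1 = 216, y1 = 80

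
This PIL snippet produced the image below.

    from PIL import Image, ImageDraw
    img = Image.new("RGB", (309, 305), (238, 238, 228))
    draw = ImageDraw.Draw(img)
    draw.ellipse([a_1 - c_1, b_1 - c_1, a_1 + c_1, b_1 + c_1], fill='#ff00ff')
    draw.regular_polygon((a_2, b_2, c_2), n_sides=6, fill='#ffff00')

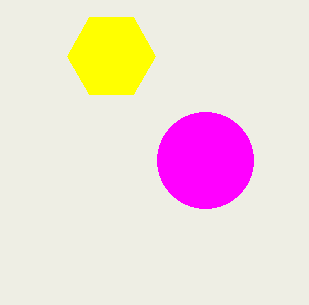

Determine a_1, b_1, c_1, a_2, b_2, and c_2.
a_1 = 205; b_1 = 160; c_1 = 48; a_2 = 111; b_2 = 56; c_2 = 44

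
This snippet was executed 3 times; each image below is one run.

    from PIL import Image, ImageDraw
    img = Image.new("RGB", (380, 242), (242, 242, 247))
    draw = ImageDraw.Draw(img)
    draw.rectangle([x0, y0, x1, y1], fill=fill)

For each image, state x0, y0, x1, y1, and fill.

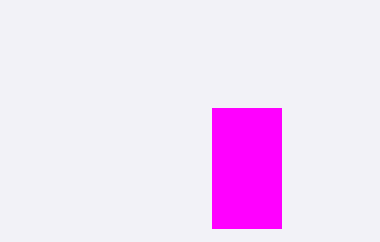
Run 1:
x0 = 212
y0 = 108
x1 = 281
y1 = 228
fill = 'magenta'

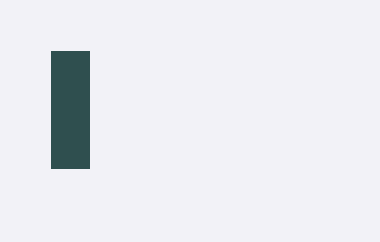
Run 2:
x0 = 51; y0 = 51; x1 = 89; y1 = 168; fill = 'darkslategray'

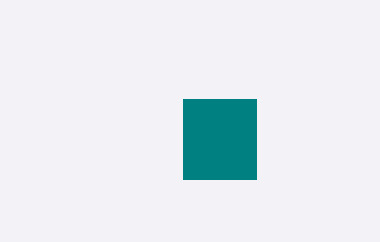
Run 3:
x0 = 183, y0 = 99, x1 = 256, y1 = 179, fill = 'teal'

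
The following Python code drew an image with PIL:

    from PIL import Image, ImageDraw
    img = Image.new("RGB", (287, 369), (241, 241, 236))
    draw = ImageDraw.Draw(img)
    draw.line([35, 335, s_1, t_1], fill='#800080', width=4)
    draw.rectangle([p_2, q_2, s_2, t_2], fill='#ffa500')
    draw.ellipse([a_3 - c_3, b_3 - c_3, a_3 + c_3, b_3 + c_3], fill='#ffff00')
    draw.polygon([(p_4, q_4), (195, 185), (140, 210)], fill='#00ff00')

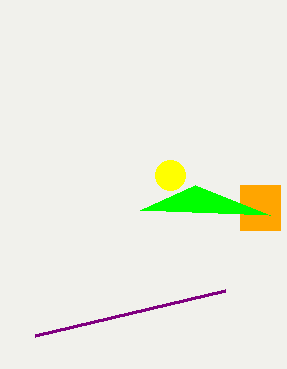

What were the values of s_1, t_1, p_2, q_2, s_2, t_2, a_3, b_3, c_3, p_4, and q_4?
s_1 = 225; t_1 = 290; p_2 = 240; q_2 = 185; s_2 = 280; t_2 = 230; a_3 = 170; b_3 = 175; c_3 = 15; p_4 = 270; q_4 = 215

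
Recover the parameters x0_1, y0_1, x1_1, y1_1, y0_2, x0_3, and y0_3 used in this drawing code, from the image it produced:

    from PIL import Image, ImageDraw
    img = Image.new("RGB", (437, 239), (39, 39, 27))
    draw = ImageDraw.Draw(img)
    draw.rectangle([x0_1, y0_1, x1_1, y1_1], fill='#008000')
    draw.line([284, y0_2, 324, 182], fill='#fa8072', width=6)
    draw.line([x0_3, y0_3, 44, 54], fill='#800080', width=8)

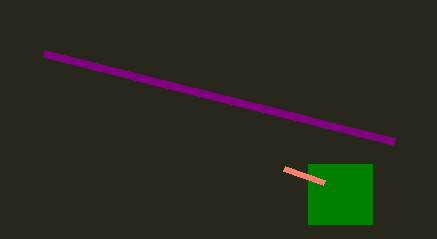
x0_1 = 308, y0_1 = 164, x1_1 = 372, y1_1 = 224, y0_2 = 168, x0_3 = 394, y0_3 = 142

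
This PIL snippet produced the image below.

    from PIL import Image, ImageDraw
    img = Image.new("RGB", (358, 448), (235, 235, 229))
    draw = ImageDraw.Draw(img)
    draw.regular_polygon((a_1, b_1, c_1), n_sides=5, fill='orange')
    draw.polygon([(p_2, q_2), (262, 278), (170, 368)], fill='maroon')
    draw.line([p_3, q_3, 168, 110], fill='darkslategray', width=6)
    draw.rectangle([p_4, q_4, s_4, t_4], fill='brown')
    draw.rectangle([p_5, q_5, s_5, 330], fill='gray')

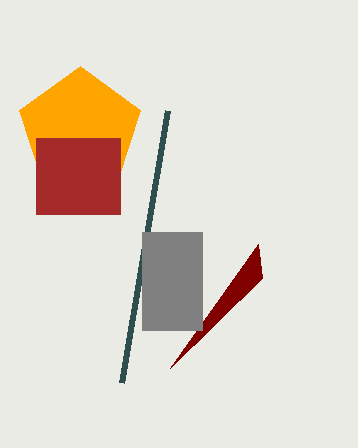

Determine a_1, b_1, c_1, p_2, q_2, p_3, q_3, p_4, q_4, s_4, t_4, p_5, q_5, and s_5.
a_1 = 80
b_1 = 130
c_1 = 64
p_2 = 258
q_2 = 244
p_3 = 122
q_3 = 382
p_4 = 36
q_4 = 138
s_4 = 120
t_4 = 214
p_5 = 142
q_5 = 232
s_5 = 202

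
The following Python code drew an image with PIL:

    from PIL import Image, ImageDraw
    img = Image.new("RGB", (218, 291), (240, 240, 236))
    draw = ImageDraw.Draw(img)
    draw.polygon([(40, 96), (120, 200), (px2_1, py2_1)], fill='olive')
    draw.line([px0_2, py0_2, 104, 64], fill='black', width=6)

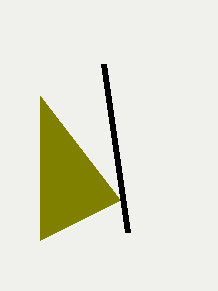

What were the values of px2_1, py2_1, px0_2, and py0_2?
px2_1 = 40, py2_1 = 240, px0_2 = 128, py0_2 = 232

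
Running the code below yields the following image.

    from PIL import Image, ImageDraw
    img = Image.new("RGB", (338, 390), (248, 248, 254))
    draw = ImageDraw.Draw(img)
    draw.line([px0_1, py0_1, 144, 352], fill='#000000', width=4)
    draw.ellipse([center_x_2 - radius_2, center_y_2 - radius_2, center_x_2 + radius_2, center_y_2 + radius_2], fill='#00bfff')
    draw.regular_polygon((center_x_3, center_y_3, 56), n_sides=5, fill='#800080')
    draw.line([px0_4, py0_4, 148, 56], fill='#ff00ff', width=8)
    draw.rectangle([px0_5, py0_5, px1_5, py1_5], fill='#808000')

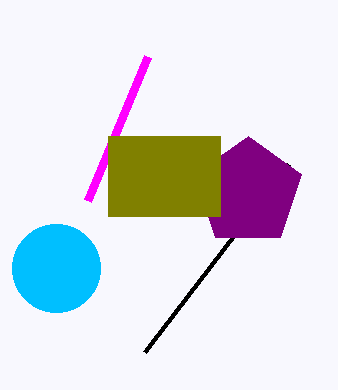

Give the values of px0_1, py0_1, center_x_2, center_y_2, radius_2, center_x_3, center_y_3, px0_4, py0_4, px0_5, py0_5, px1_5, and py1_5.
px0_1 = 288, py0_1 = 164, center_x_2 = 56, center_y_2 = 268, radius_2 = 44, center_x_3 = 248, center_y_3 = 192, px0_4 = 88, py0_4 = 200, px0_5 = 108, py0_5 = 136, px1_5 = 220, py1_5 = 216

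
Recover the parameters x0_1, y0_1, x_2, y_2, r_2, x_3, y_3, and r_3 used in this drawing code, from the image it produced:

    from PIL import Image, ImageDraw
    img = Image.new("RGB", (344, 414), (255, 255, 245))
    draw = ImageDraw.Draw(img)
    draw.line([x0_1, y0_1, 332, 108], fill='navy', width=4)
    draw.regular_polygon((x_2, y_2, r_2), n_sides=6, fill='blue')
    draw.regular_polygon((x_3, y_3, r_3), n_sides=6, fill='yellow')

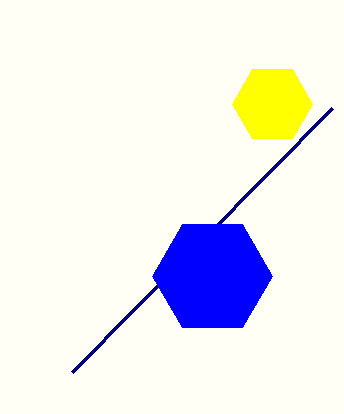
x0_1 = 72
y0_1 = 372
x_2 = 212
y_2 = 276
r_2 = 60
x_3 = 272
y_3 = 104
r_3 = 40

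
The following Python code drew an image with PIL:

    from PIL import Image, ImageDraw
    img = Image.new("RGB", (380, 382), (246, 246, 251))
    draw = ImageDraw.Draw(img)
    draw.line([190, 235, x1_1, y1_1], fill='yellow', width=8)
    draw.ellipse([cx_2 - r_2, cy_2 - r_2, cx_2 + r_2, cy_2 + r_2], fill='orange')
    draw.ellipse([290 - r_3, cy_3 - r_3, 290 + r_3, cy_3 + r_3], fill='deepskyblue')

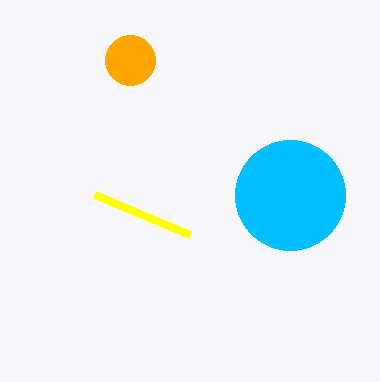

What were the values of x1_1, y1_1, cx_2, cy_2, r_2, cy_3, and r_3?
x1_1 = 95, y1_1 = 195, cx_2 = 130, cy_2 = 60, r_2 = 25, cy_3 = 195, r_3 = 55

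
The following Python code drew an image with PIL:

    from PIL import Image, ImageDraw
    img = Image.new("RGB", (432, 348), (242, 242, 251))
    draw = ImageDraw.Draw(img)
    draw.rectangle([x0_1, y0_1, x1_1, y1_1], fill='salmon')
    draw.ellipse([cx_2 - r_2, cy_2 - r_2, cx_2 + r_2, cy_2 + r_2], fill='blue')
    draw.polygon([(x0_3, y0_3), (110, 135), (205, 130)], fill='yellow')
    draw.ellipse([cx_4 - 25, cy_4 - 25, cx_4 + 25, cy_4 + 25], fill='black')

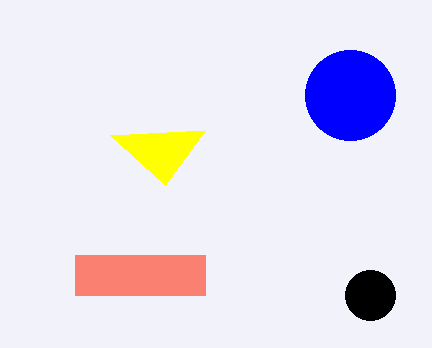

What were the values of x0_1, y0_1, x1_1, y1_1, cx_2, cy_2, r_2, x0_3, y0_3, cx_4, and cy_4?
x0_1 = 75
y0_1 = 255
x1_1 = 205
y1_1 = 295
cx_2 = 350
cy_2 = 95
r_2 = 45
x0_3 = 165
y0_3 = 185
cx_4 = 370
cy_4 = 295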